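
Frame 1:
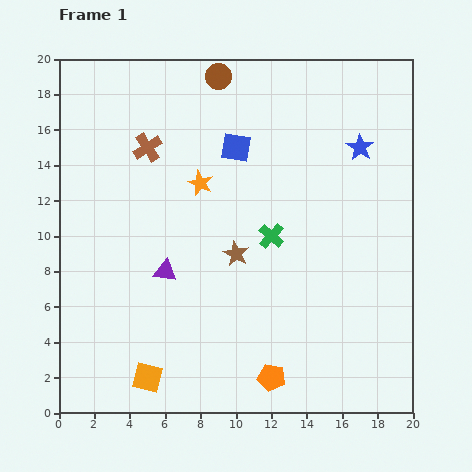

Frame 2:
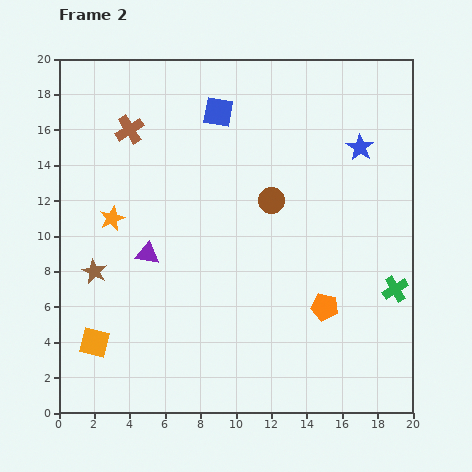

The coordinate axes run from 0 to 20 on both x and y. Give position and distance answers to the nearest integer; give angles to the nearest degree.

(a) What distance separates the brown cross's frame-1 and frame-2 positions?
1

The brown cross moved from (5, 15) to (4, 16), a distance of √(1² + 1²) ≈ 1.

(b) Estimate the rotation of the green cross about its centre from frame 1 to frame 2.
17° clockwise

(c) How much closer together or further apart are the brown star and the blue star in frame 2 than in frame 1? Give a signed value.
+8

Distance in frame 1: 9. Distance in frame 2: 17.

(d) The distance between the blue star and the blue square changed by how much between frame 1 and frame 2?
+1

Distance in frame 1: 7. Distance in frame 2: 8.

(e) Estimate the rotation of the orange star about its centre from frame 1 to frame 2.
24° clockwise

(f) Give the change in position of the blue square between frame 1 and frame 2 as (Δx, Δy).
(-1, 2)

The blue square was at (10, 15) in frame 1 and (9, 17) in frame 2.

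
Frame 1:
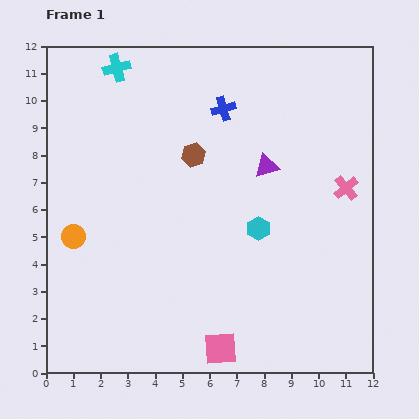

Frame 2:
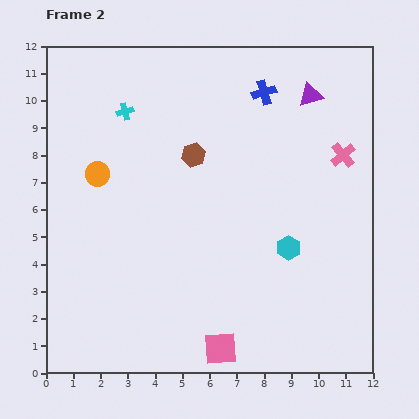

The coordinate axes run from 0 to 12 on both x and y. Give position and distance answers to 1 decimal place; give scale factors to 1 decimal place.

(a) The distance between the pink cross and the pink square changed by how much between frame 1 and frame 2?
+0.9

Distance in frame 1: 7.5. Distance in frame 2: 8.4.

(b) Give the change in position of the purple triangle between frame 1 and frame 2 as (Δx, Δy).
(1.6, 2.6)

The purple triangle was at (8.1, 7.6) in frame 1 and (9.7, 10.2) in frame 2.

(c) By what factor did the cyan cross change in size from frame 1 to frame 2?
0.6×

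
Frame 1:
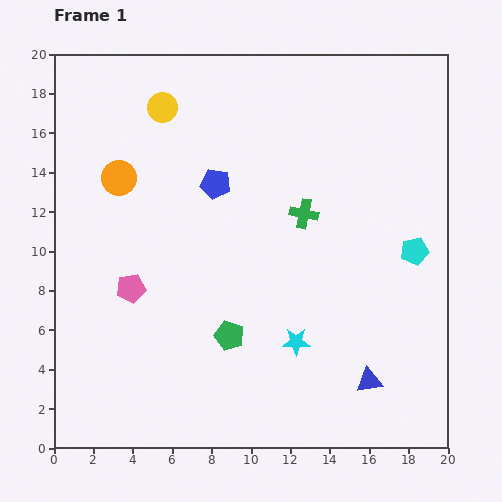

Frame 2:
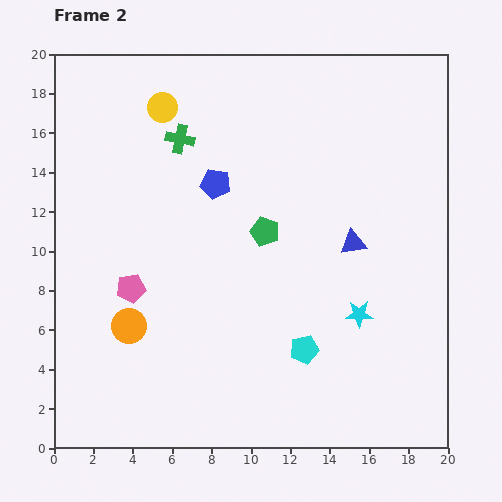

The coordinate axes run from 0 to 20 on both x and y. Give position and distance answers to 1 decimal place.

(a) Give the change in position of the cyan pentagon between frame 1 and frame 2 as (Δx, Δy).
(-5.6, -5.0)

The cyan pentagon was at (18.3, 10.0) in frame 1 and (12.7, 5.0) in frame 2.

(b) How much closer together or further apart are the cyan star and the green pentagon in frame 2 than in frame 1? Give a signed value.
+3.0

Distance in frame 1: 3.4. Distance in frame 2: 6.4.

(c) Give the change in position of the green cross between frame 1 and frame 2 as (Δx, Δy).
(-6.3, 3.8)

The green cross was at (12.7, 11.9) in frame 1 and (6.4, 15.7) in frame 2.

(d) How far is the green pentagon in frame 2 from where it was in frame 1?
5.6

The green pentagon moved from (8.9, 5.7) to (10.7, 11.0), a distance of √(1.8² + 5.3²) ≈ 5.6.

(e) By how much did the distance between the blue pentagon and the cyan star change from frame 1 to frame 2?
+0.8

Distance in frame 1: 9.0. Distance in frame 2: 9.8.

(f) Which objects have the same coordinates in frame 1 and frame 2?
the pink pentagon, the yellow circle, the blue pentagon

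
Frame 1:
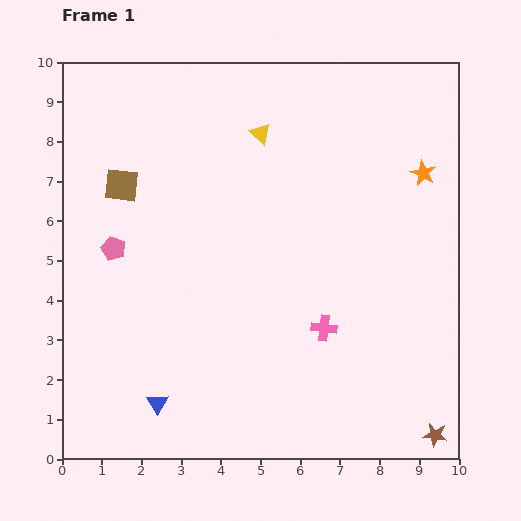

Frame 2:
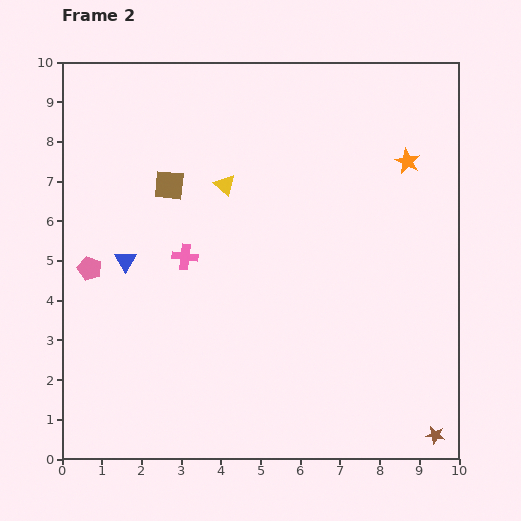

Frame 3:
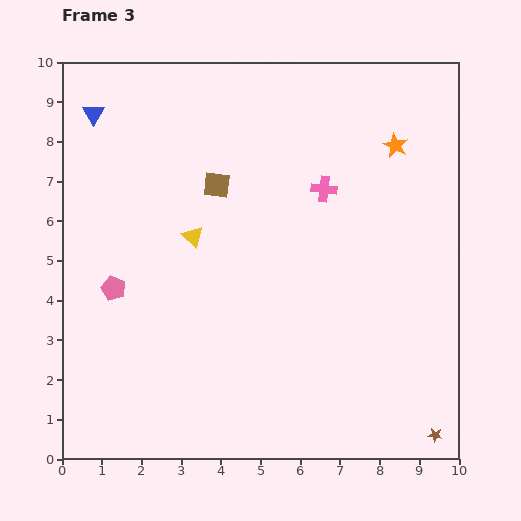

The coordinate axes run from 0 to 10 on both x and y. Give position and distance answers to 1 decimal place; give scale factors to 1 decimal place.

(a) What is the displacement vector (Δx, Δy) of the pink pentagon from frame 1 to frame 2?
(-0.6, -0.5)

The pink pentagon was at (1.3, 5.3) in frame 1 and (0.7, 4.8) in frame 2.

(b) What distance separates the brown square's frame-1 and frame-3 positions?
2.4

The brown square moved from (1.5, 6.9) to (3.9, 6.9), a distance of √(2.4² + 0.0²) ≈ 2.4.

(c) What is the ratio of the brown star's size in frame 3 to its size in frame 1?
0.6×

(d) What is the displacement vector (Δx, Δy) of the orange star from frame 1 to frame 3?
(-0.7, 0.7)

The orange star was at (9.1, 7.2) in frame 1 and (8.4, 7.9) in frame 3.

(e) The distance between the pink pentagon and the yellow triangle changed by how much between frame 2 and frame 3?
-1.6

Distance in frame 2: 4.0. Distance in frame 3: 2.4.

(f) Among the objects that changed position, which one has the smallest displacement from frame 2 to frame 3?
the orange star

(moved 0.5)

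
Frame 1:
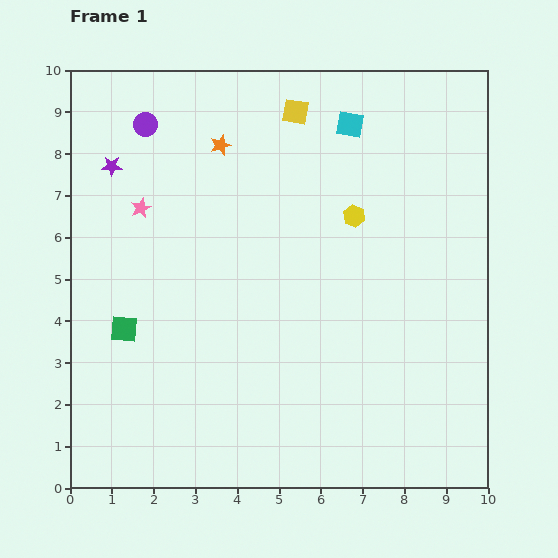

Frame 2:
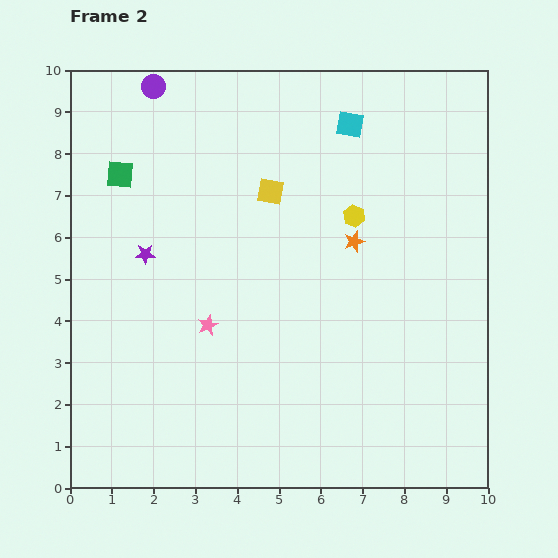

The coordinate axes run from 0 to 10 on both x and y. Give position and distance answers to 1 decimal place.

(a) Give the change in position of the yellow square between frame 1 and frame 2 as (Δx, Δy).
(-0.6, -1.9)

The yellow square was at (5.4, 9.0) in frame 1 and (4.8, 7.1) in frame 2.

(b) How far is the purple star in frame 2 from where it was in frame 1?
2.2

The purple star moved from (1.0, 7.7) to (1.8, 5.6), a distance of √(0.8² + 2.1²) ≈ 2.2.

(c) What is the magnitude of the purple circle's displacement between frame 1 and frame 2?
0.9

The purple circle moved from (1.8, 8.7) to (2.0, 9.6), a distance of √(0.2² + 0.9²) ≈ 0.9.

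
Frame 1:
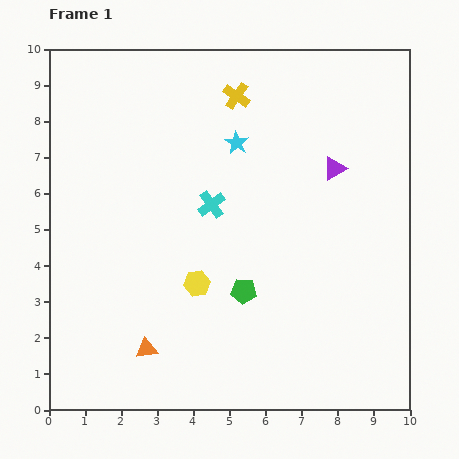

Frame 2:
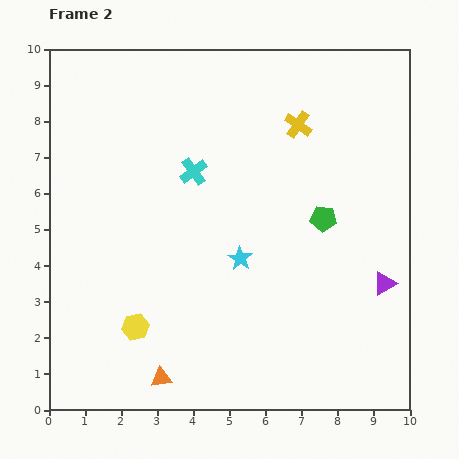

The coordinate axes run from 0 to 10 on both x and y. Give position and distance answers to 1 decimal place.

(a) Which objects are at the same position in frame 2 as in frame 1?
none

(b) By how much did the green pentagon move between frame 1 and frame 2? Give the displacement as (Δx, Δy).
(2.2, 2.0)

The green pentagon was at (5.4, 3.3) in frame 1 and (7.6, 5.3) in frame 2.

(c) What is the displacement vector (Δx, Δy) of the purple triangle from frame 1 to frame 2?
(1.4, -3.2)

The purple triangle was at (7.9, 6.7) in frame 1 and (9.3, 3.5) in frame 2.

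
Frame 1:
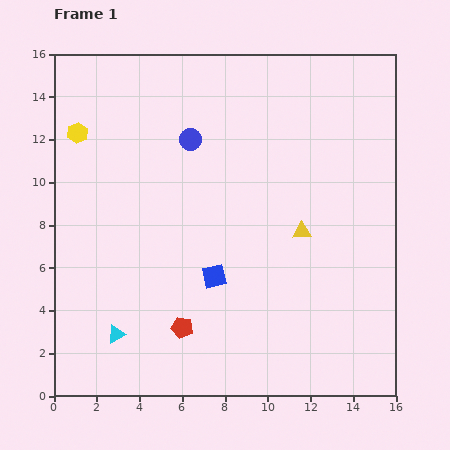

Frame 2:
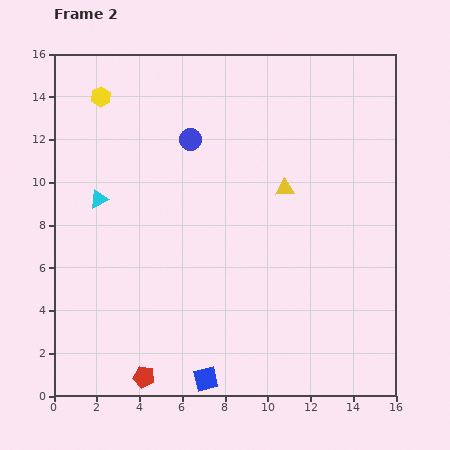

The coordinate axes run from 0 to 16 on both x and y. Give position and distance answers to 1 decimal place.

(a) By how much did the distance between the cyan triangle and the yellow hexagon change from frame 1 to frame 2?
-4.8

Distance in frame 1: 9.6. Distance in frame 2: 4.8.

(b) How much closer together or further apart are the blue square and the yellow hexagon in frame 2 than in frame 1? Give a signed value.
+4.8

Distance in frame 1: 9.3. Distance in frame 2: 14.1.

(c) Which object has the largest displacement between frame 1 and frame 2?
the cyan triangle

(moved 6.4; next 4.8)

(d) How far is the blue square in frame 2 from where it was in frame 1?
4.8

The blue square moved from (7.5, 5.6) to (7.1, 0.8), a distance of √(0.4² + 4.8²) ≈ 4.8.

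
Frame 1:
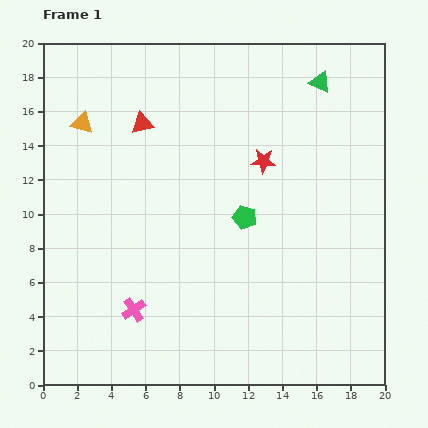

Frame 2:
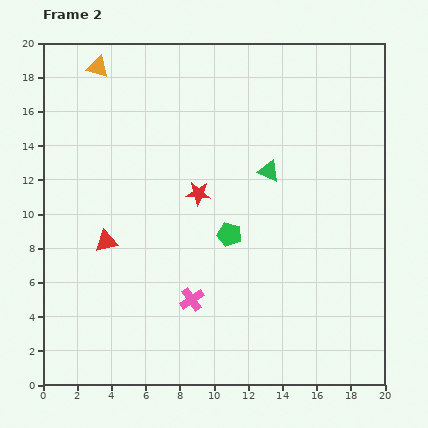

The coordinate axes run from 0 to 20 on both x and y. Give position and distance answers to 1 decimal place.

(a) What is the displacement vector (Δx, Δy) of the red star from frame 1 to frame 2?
(-3.8, -1.9)

The red star was at (12.9, 13.1) in frame 1 and (9.1, 11.2) in frame 2.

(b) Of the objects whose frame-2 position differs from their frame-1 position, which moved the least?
the green pentagon

(moved 1.3)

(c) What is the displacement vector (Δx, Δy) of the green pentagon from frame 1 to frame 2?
(-0.9, -1.0)

The green pentagon was at (11.8, 9.8) in frame 1 and (10.9, 8.8) in frame 2.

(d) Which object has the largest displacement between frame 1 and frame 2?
the red triangle

(moved 7.2; next 6.0)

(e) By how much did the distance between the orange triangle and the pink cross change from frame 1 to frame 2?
+3.4

Distance in frame 1: 11.3. Distance in frame 2: 14.7.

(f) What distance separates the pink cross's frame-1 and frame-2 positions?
3.5

The pink cross moved from (5.3, 4.4) to (8.7, 5.0), a distance of √(3.4² + 0.6²) ≈ 3.5.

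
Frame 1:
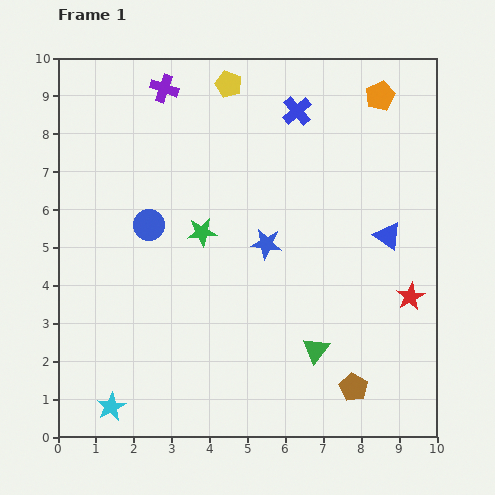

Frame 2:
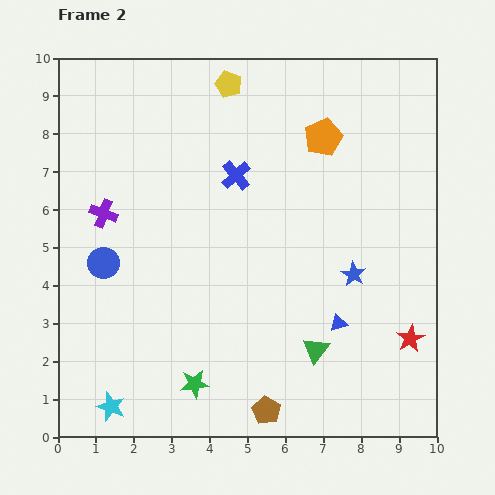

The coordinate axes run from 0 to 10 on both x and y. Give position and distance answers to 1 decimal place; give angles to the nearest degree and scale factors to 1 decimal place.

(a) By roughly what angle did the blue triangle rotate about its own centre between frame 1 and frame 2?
51° counter-clockwise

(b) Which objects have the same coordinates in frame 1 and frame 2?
the green triangle, the yellow pentagon, the cyan star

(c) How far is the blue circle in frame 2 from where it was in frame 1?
1.6

The blue circle moved from (2.4, 5.6) to (1.2, 4.6), a distance of √(1.2² + 1.0²) ≈ 1.6.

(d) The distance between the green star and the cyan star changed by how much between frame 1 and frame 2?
-2.9

Distance in frame 1: 5.2. Distance in frame 2: 2.3.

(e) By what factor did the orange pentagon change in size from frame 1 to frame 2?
1.3×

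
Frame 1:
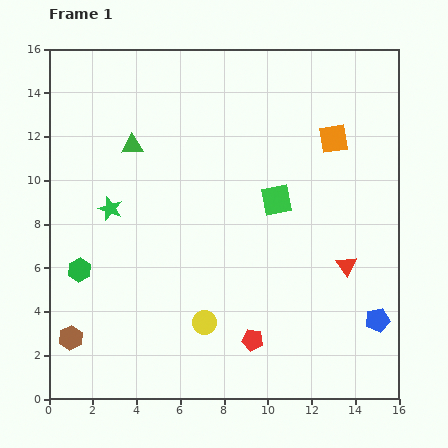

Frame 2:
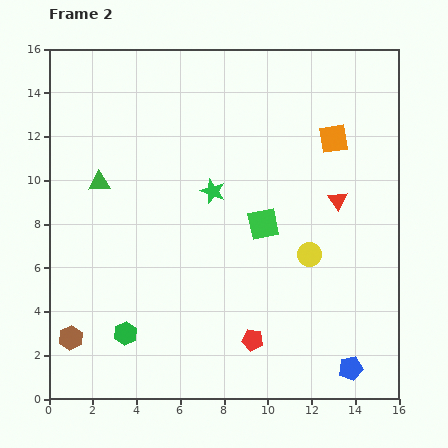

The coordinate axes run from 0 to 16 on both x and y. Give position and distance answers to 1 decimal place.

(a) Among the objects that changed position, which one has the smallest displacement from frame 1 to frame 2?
the green square

(moved 1.3)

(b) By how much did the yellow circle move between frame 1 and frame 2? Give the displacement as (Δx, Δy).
(4.8, 3.1)

The yellow circle was at (7.1, 3.5) in frame 1 and (11.9, 6.6) in frame 2.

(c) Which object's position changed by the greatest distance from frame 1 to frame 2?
the yellow circle

(moved 5.7; next 4.8)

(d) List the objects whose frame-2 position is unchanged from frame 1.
the orange square, the red pentagon, the brown hexagon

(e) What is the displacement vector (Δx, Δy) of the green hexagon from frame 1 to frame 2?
(2.1, -2.9)

The green hexagon was at (1.4, 5.9) in frame 1 and (3.5, 3.0) in frame 2.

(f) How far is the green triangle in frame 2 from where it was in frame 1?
2.3

The green triangle moved from (3.8, 11.6) to (2.3, 9.9), a distance of √(1.5² + 1.7²) ≈ 2.3.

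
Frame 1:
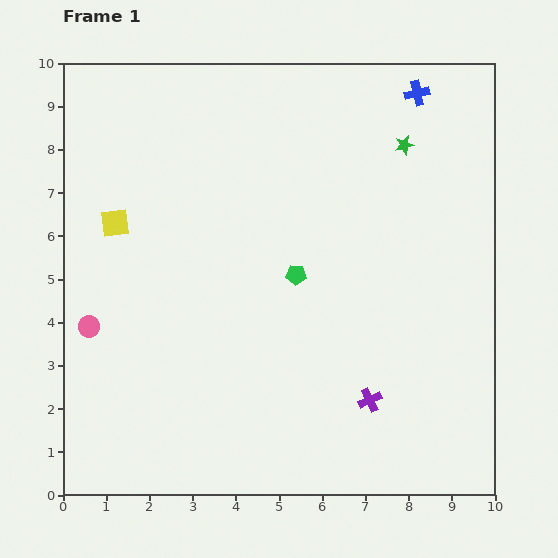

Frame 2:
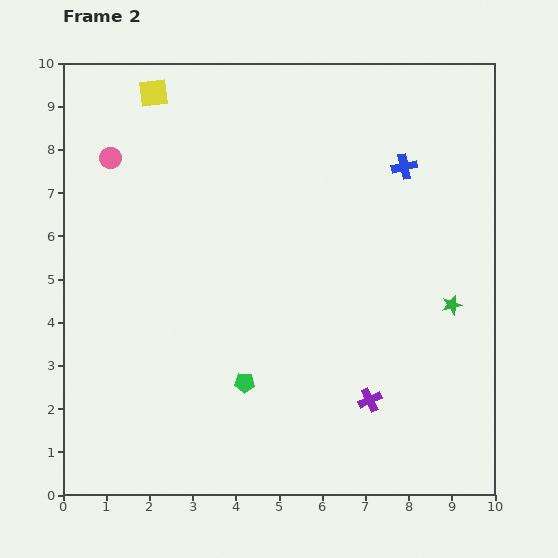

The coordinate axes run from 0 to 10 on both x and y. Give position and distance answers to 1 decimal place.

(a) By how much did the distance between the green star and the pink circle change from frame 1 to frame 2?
+0.2

Distance in frame 1: 8.4. Distance in frame 2: 8.6.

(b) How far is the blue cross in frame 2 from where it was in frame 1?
1.7

The blue cross moved from (8.2, 9.3) to (7.9, 7.6), a distance of √(0.3² + 1.7²) ≈ 1.7.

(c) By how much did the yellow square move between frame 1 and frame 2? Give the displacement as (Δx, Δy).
(0.9, 3.0)

The yellow square was at (1.2, 6.3) in frame 1 and (2.1, 9.3) in frame 2.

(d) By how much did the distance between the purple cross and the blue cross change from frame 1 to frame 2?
-1.7

Distance in frame 1: 7.2. Distance in frame 2: 5.5.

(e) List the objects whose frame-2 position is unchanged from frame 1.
the purple cross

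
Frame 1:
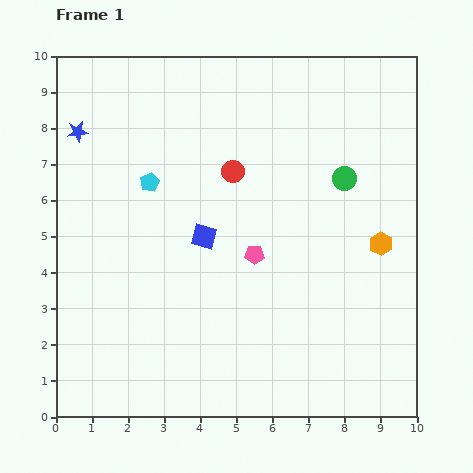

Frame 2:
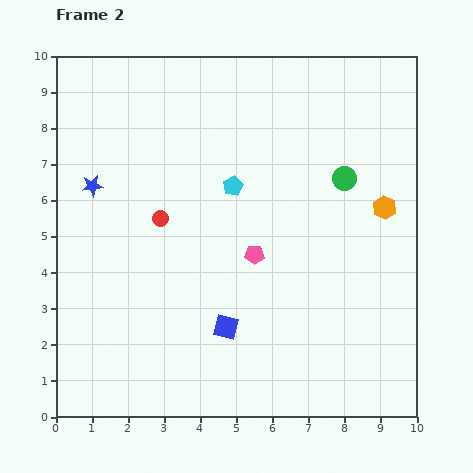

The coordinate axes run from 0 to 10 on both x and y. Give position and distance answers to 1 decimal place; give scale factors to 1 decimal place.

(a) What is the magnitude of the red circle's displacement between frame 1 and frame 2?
2.4

The red circle moved from (4.9, 6.8) to (2.9, 5.5), a distance of √(2.0² + 1.3²) ≈ 2.4.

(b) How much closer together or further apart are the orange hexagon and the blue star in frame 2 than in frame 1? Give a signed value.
-0.9

Distance in frame 1: 9.0. Distance in frame 2: 8.1.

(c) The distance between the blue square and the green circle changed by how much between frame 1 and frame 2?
+1.1

Distance in frame 1: 4.2. Distance in frame 2: 5.3.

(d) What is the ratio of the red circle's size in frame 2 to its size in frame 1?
0.7×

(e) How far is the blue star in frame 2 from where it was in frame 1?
1.6

The blue star moved from (0.6, 7.9) to (1.0, 6.4), a distance of √(0.4² + 1.5²) ≈ 1.6.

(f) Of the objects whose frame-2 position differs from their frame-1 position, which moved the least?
the orange hexagon

(moved 1.0)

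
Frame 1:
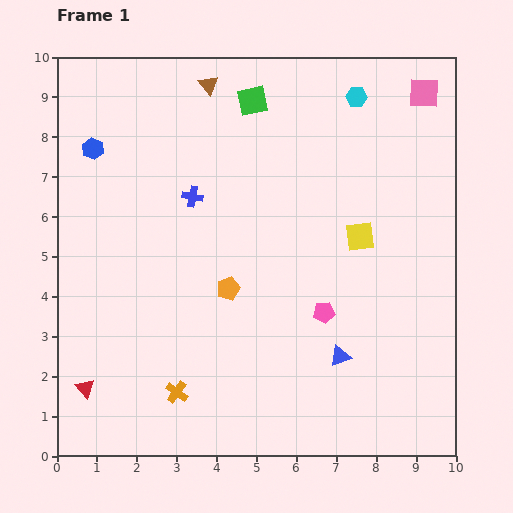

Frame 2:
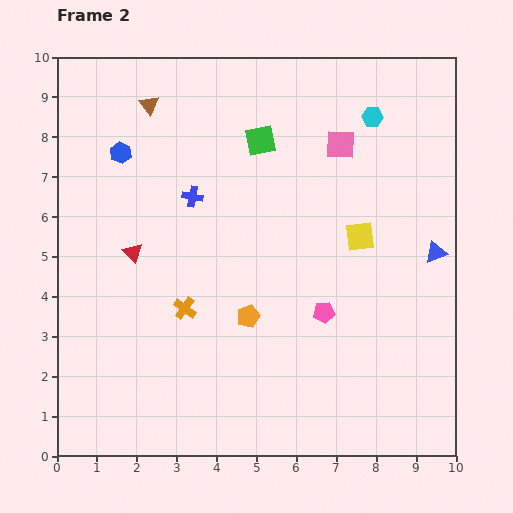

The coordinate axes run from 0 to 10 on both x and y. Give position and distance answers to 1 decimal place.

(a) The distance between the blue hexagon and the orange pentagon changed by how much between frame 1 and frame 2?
+0.3

Distance in frame 1: 4.9. Distance in frame 2: 5.2.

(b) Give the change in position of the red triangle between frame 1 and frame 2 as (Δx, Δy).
(1.2, 3.4)

The red triangle was at (0.7, 1.7) in frame 1 and (1.9, 5.1) in frame 2.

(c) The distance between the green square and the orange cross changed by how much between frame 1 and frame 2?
-2.9

Distance in frame 1: 7.5. Distance in frame 2: 4.6.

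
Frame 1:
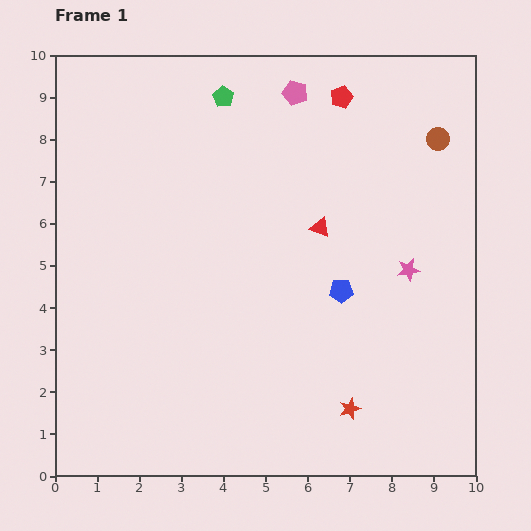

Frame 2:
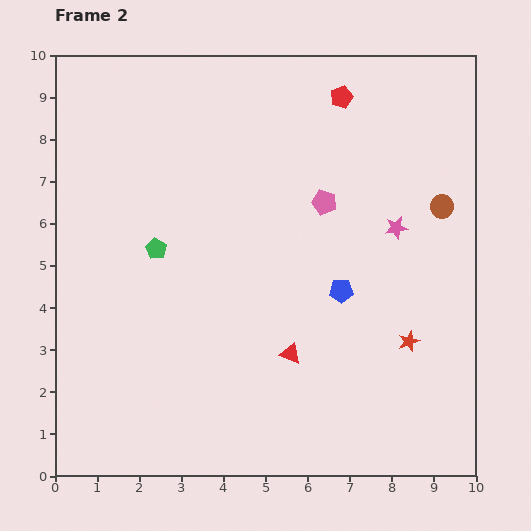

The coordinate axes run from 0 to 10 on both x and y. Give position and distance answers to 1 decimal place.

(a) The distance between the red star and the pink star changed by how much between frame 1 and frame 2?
-0.9

Distance in frame 1: 3.6. Distance in frame 2: 2.7.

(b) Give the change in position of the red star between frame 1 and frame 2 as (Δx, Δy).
(1.4, 1.6)

The red star was at (7.0, 1.6) in frame 1 and (8.4, 3.2) in frame 2.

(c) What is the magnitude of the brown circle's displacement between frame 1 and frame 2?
1.6

The brown circle moved from (9.1, 8.0) to (9.2, 6.4), a distance of √(0.1² + 1.6²) ≈ 1.6.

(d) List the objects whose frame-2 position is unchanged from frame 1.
the blue pentagon, the red pentagon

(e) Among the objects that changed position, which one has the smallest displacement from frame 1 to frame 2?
the pink star

(moved 1.0)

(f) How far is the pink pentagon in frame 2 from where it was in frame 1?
2.7

The pink pentagon moved from (5.7, 9.1) to (6.4, 6.5), a distance of √(0.7² + 2.6²) ≈ 2.7.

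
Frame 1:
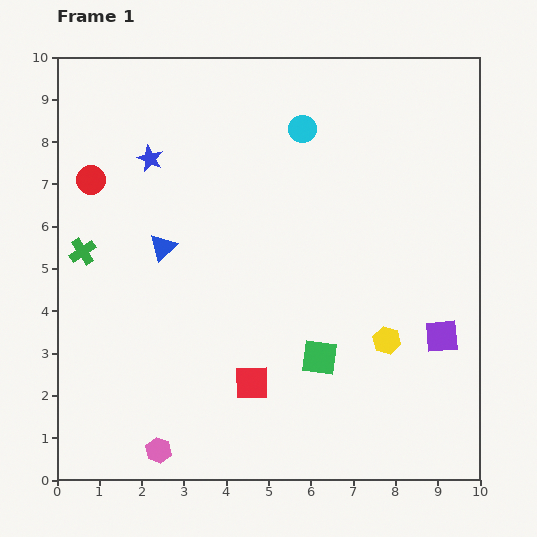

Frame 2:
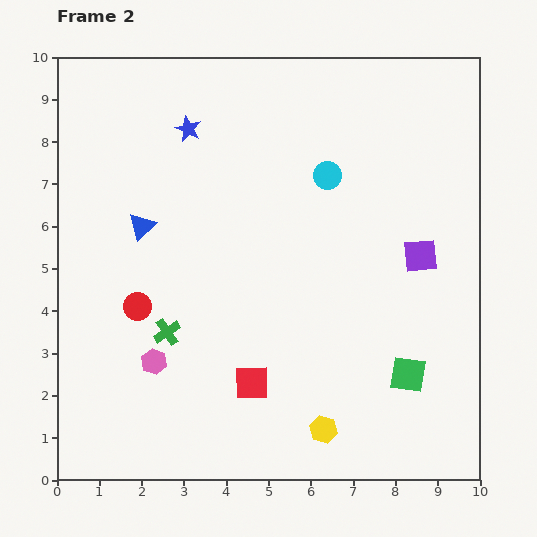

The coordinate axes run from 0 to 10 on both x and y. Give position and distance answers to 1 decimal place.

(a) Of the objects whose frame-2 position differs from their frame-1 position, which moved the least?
the blue triangle

(moved 0.7)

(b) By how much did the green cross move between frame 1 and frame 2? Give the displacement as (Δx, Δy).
(2.0, -1.9)

The green cross was at (0.6, 5.4) in frame 1 and (2.6, 3.5) in frame 2.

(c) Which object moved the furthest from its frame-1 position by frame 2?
the red circle

(moved 3.2; next 2.8)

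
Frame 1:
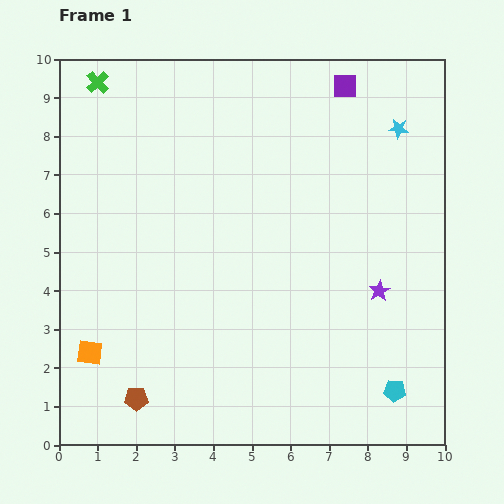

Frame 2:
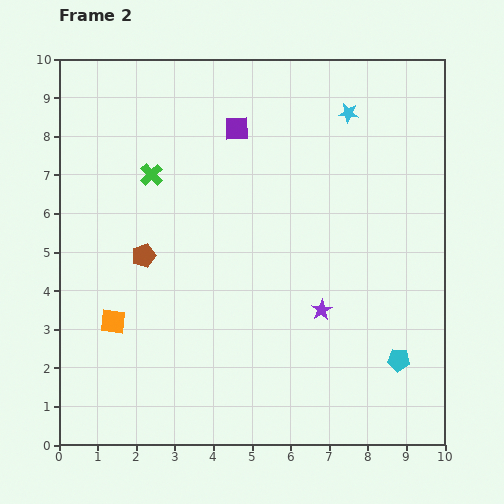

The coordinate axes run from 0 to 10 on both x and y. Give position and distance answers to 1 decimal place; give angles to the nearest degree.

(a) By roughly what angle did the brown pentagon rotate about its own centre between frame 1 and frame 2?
17° counter-clockwise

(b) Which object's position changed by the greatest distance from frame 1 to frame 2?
the brown pentagon

(moved 3.7; next 3.0)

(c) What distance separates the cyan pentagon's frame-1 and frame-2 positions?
0.8

The cyan pentagon moved from (8.7, 1.4) to (8.8, 2.2), a distance of √(0.1² + 0.8²) ≈ 0.8.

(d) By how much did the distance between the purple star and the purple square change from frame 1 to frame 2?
-0.2

Distance in frame 1: 5.4. Distance in frame 2: 5.2.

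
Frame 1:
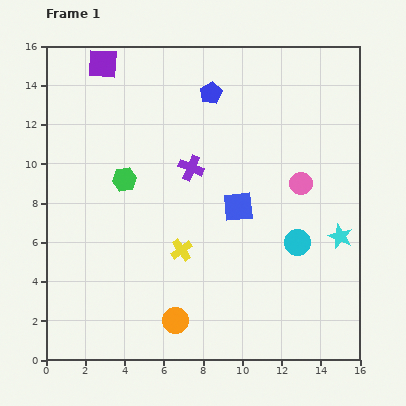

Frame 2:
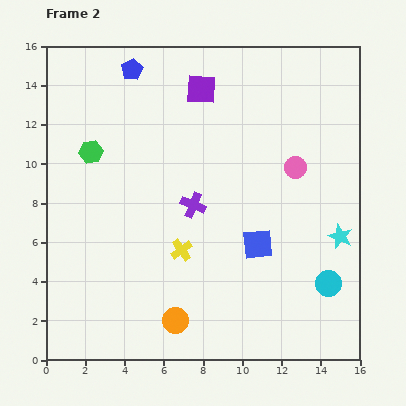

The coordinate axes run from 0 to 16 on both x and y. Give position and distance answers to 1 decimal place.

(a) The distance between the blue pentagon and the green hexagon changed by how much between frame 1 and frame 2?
-1.5

Distance in frame 1: 6.2. Distance in frame 2: 4.7.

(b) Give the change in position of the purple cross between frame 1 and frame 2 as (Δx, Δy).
(0.1, -1.9)

The purple cross was at (7.4, 9.8) in frame 1 and (7.5, 7.9) in frame 2.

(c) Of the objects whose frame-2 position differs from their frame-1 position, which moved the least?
the pink circle

(moved 0.9)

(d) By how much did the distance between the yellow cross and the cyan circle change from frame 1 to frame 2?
+1.8

Distance in frame 1: 5.9. Distance in frame 2: 7.7.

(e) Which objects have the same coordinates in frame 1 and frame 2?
the yellow cross, the cyan star, the orange circle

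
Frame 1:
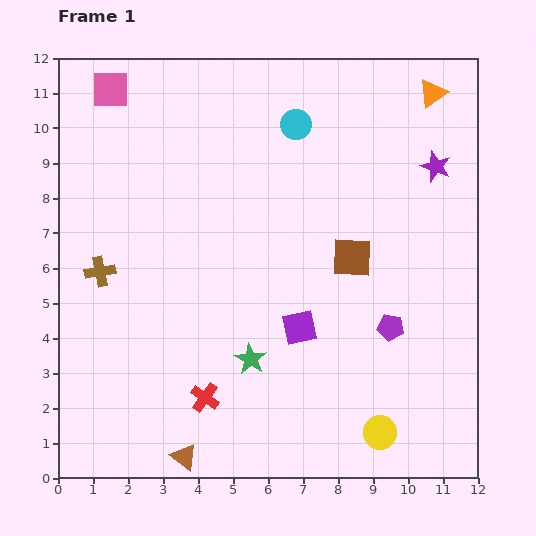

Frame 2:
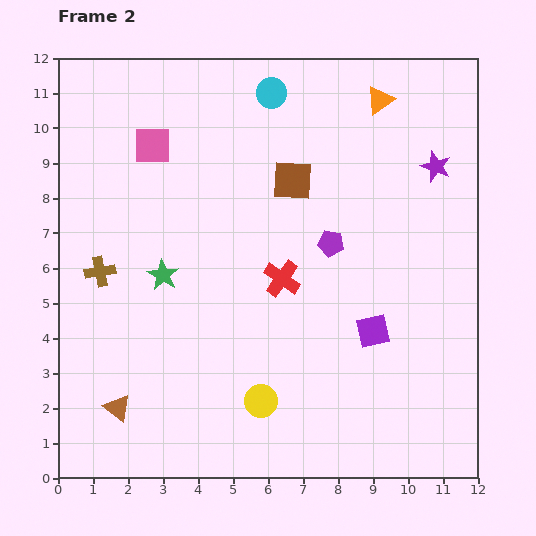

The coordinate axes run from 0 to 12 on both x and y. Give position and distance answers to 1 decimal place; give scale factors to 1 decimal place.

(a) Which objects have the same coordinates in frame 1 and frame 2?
the purple star, the brown cross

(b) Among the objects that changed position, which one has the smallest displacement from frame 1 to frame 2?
the cyan circle

(moved 1.1)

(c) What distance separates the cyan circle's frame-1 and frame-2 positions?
1.1

The cyan circle moved from (6.8, 10.1) to (6.1, 11.0), a distance of √(0.7² + 0.9²) ≈ 1.1.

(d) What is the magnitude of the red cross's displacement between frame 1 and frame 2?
4.0

The red cross moved from (4.2, 2.3) to (6.4, 5.7), a distance of √(2.2² + 3.4²) ≈ 4.0.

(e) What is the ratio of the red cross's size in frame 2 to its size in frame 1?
1.3×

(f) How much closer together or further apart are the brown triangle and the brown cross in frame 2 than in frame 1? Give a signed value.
-1.9

Distance in frame 1: 5.8. Distance in frame 2: 3.9.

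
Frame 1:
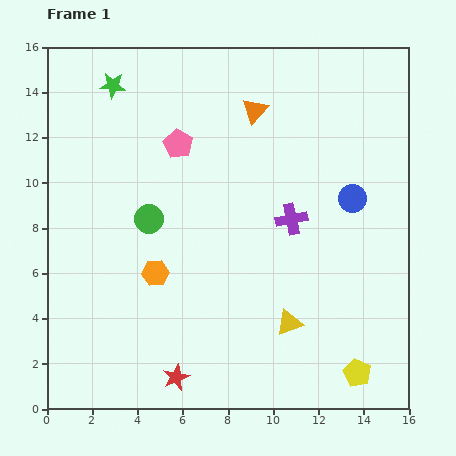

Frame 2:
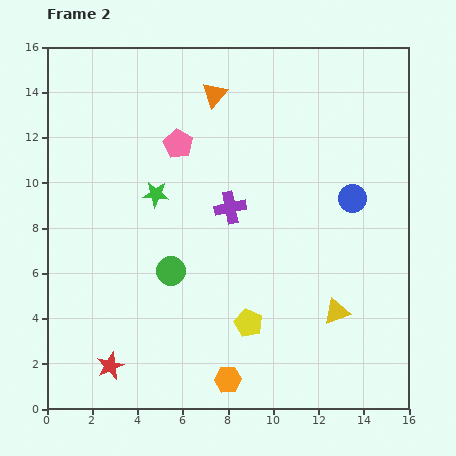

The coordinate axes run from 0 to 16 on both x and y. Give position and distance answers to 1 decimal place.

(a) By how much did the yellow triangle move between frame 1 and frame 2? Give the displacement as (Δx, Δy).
(2.1, 0.5)

The yellow triangle was at (10.7, 3.8) in frame 1 and (12.8, 4.3) in frame 2.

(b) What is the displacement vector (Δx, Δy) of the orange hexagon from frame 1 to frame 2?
(3.2, -4.7)

The orange hexagon was at (4.8, 6.0) in frame 1 and (8.0, 1.3) in frame 2.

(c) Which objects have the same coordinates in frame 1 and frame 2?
the blue circle, the pink pentagon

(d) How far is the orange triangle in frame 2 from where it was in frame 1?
1.9

The orange triangle moved from (9.2, 13.2) to (7.4, 13.9), a distance of √(1.8² + 0.7²) ≈ 1.9.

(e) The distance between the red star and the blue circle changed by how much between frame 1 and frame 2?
+1.9

Distance in frame 1: 11.1. Distance in frame 2: 13.0.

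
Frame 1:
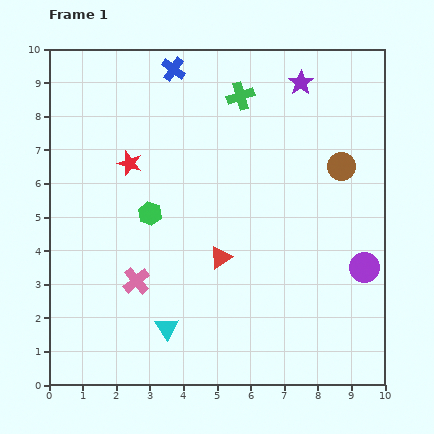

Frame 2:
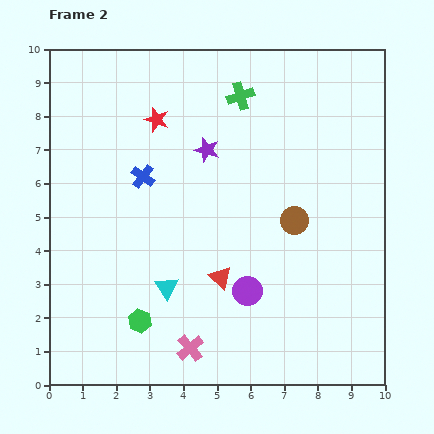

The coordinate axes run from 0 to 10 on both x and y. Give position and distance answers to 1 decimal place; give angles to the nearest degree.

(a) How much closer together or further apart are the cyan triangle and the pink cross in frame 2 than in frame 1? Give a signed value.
+0.2

Distance in frame 1: 1.7. Distance in frame 2: 1.9.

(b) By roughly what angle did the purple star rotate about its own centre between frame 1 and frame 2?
21° counter-clockwise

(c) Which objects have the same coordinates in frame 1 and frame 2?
the green cross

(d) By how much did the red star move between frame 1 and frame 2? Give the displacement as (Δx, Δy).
(0.8, 1.3)

The red star was at (2.4, 6.6) in frame 1 and (3.2, 7.9) in frame 2.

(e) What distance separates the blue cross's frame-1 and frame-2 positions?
3.3

The blue cross moved from (3.7, 9.4) to (2.8, 6.2), a distance of √(0.9² + 3.2²) ≈ 3.3.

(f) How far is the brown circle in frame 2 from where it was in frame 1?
2.1

The brown circle moved from (8.7, 6.5) to (7.3, 4.9), a distance of √(1.4² + 1.6²) ≈ 2.1.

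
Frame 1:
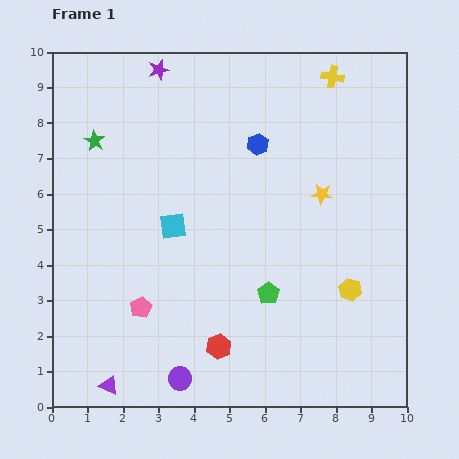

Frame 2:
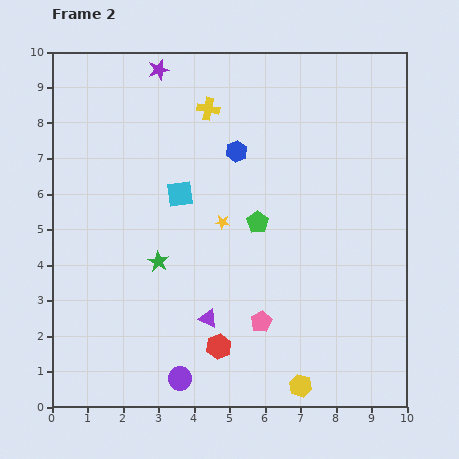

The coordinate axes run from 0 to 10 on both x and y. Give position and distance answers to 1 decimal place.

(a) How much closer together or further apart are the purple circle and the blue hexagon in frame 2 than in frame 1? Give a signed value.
-0.4

Distance in frame 1: 7.0. Distance in frame 2: 6.6.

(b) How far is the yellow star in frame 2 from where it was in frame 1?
2.9

The yellow star moved from (7.6, 6.0) to (4.8, 5.2), a distance of √(2.8² + 0.8²) ≈ 2.9.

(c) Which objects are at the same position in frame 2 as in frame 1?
the red hexagon, the purple star, the purple circle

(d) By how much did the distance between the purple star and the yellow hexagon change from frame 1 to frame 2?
+1.6

Distance in frame 1: 8.2. Distance in frame 2: 9.8.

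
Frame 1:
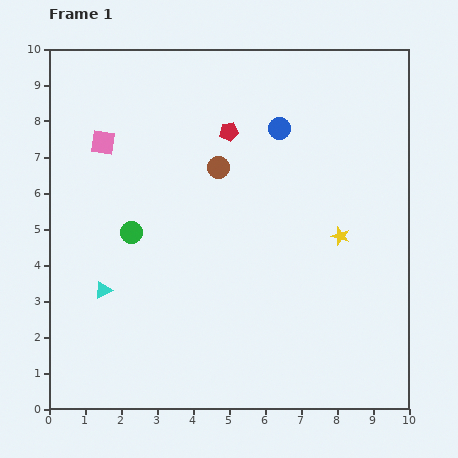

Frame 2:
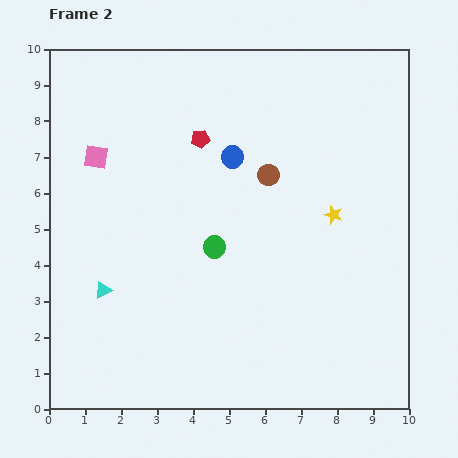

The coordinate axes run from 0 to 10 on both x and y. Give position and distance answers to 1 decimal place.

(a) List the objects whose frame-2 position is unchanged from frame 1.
the cyan triangle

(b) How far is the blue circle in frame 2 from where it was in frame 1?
1.5

The blue circle moved from (6.4, 7.8) to (5.1, 7.0), a distance of √(1.3² + 0.8²) ≈ 1.5.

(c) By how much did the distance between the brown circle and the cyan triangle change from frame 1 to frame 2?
+0.9

Distance in frame 1: 4.7. Distance in frame 2: 5.6.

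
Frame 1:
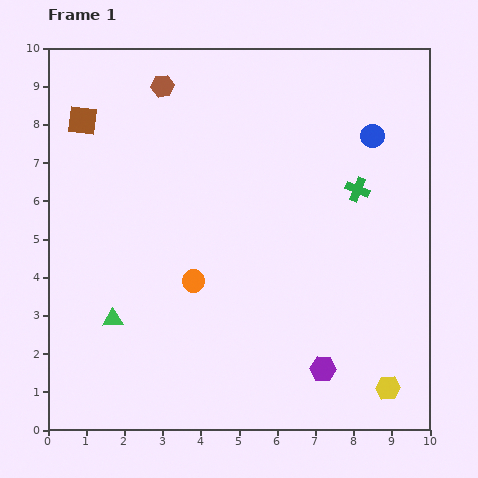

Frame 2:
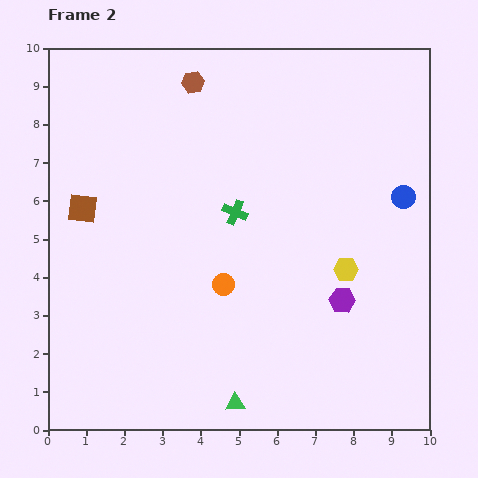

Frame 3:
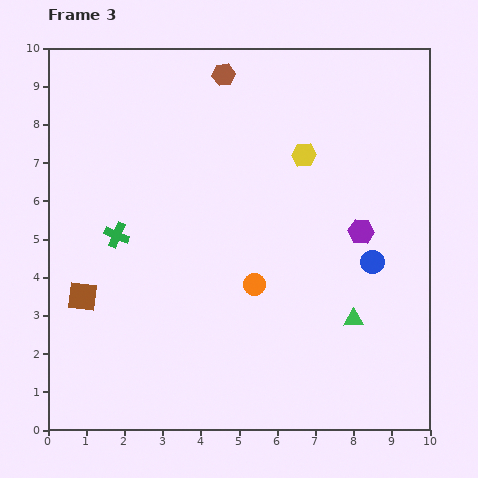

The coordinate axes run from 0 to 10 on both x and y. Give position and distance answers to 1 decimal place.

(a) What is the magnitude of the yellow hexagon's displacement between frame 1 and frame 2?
3.3

The yellow hexagon moved from (8.9, 1.1) to (7.8, 4.2), a distance of √(1.1² + 3.1²) ≈ 3.3.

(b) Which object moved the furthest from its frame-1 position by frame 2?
the green triangle

(moved 3.9; next 3.3)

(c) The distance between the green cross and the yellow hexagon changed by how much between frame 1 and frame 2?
-2.0

Distance in frame 1: 5.3. Distance in frame 2: 3.3.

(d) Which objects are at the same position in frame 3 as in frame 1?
none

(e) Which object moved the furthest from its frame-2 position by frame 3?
the green triangle

(moved 3.8; next 3.2)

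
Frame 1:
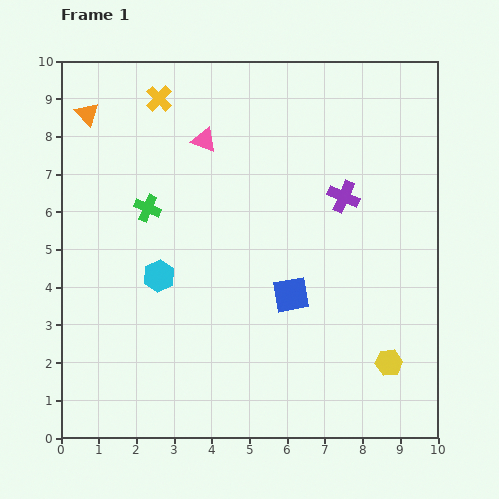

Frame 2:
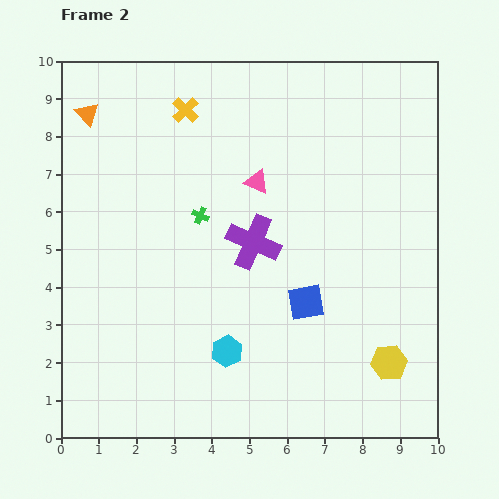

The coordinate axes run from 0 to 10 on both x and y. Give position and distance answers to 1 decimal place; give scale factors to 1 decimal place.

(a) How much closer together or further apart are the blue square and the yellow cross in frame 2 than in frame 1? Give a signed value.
-0.3

Distance in frame 1: 6.3. Distance in frame 2: 6.0.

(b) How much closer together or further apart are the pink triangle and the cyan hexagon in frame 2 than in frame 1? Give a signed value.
+0.8

Distance in frame 1: 3.8. Distance in frame 2: 4.6.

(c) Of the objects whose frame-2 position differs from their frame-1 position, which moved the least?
the blue square

(moved 0.4)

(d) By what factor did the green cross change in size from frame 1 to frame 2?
0.6×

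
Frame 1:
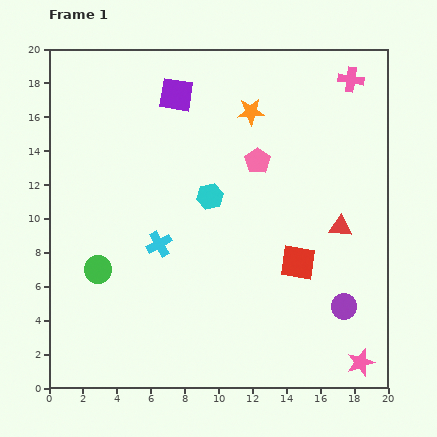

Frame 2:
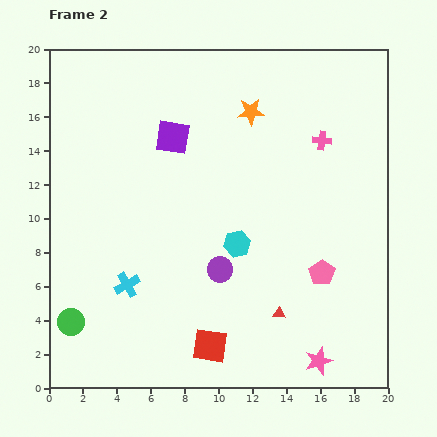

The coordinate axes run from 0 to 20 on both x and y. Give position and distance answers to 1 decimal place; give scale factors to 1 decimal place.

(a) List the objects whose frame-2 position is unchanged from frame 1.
the orange star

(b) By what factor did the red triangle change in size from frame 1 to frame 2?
0.6×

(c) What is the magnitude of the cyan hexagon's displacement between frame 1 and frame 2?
3.2

The cyan hexagon moved from (9.5, 11.3) to (11.1, 8.5), a distance of √(1.6² + 2.8²) ≈ 3.2.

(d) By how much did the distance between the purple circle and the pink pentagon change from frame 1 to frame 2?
-4.0

Distance in frame 1: 10.0. Distance in frame 2: 6.0.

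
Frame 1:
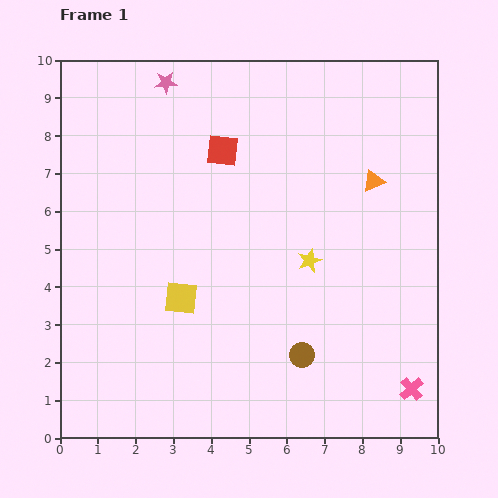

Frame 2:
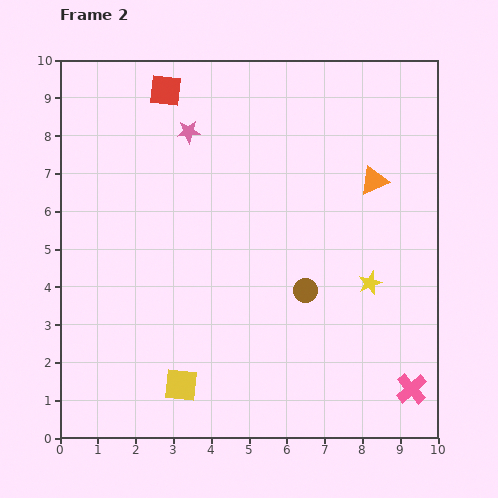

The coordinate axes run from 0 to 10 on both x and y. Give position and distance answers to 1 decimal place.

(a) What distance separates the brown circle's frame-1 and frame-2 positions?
1.7

The brown circle moved from (6.4, 2.2) to (6.5, 3.9), a distance of √(0.1² + 1.7²) ≈ 1.7.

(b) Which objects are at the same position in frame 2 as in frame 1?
the orange triangle, the pink cross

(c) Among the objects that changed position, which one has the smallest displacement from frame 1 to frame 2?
the pink star

(moved 1.4)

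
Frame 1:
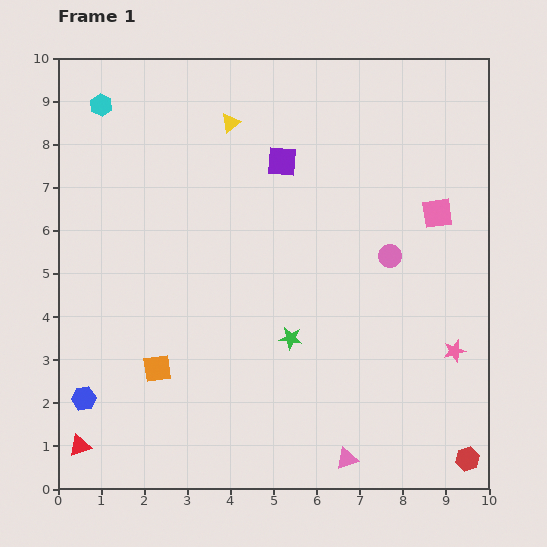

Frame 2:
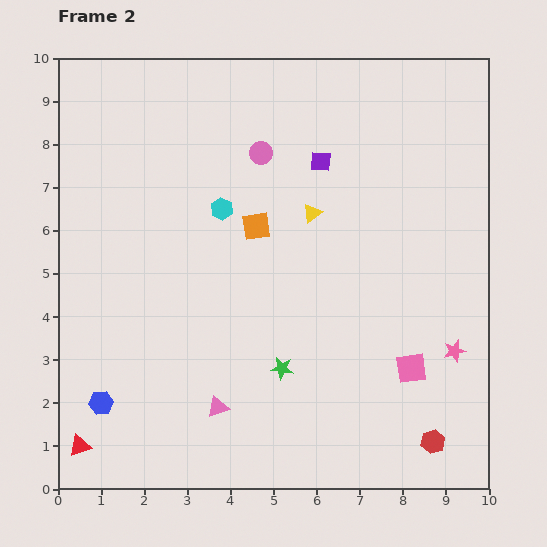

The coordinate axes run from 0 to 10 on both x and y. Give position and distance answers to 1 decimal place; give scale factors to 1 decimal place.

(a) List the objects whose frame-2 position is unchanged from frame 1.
the red triangle, the pink star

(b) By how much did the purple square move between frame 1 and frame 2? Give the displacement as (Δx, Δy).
(0.9, 0.0)

The purple square was at (5.2, 7.6) in frame 1 and (6.1, 7.6) in frame 2.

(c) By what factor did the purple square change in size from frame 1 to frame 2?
0.7×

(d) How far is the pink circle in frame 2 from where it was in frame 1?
3.8

The pink circle moved from (7.7, 5.4) to (4.7, 7.8), a distance of √(3.0² + 2.4²) ≈ 3.8.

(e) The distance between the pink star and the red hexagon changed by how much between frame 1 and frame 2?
-0.3

Distance in frame 1: 2.5. Distance in frame 2: 2.2.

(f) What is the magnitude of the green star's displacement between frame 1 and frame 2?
0.7

The green star moved from (5.4, 3.5) to (5.2, 2.8), a distance of √(0.2² + 0.7²) ≈ 0.7.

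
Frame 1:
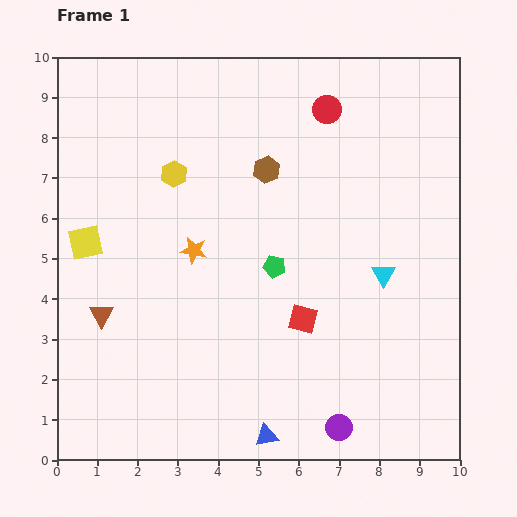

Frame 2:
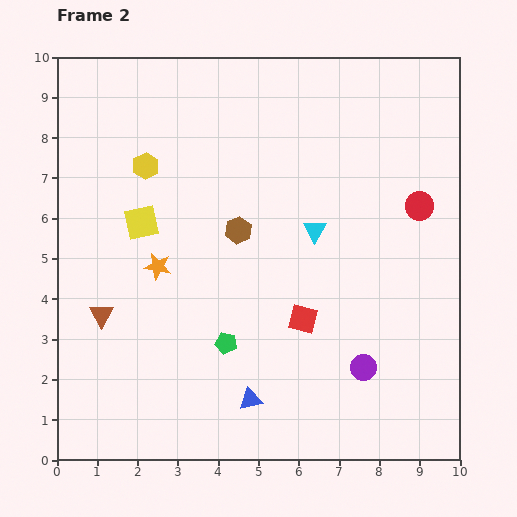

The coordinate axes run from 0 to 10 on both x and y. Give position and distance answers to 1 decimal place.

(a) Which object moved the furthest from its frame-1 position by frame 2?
the red circle

(moved 3.3; next 2.2)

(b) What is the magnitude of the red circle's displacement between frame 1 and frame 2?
3.3

The red circle moved from (6.7, 8.7) to (9.0, 6.3), a distance of √(2.3² + 2.4²) ≈ 3.3.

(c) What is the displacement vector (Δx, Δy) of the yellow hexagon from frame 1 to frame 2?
(-0.7, 0.2)

The yellow hexagon was at (2.9, 7.1) in frame 1 and (2.2, 7.3) in frame 2.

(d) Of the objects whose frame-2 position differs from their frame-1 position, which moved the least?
the yellow hexagon

(moved 0.7)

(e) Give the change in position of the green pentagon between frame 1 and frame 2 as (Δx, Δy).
(-1.2, -1.9)

The green pentagon was at (5.4, 4.8) in frame 1 and (4.2, 2.9) in frame 2.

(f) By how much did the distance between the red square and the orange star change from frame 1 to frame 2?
+0.6

Distance in frame 1: 3.2. Distance in frame 2: 3.8.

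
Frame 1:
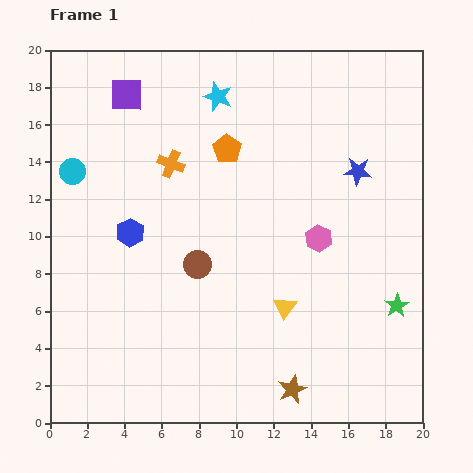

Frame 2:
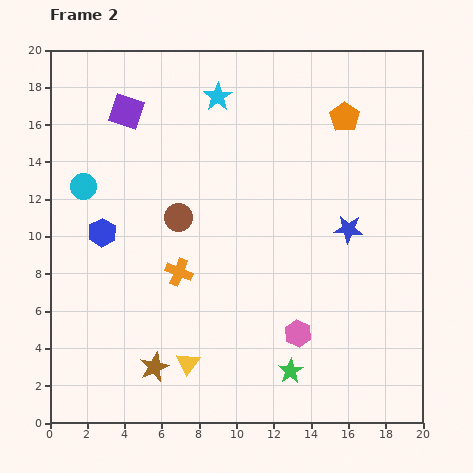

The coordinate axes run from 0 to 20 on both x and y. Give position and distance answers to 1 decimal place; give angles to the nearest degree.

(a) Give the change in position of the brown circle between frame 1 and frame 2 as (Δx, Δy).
(-1.0, 2.5)

The brown circle was at (7.9, 8.5) in frame 1 and (6.9, 11.0) in frame 2.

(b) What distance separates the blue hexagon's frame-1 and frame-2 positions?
1.5

The blue hexagon moved from (4.3, 10.2) to (2.8, 10.2), a distance of √(1.5² + 0.0²) ≈ 1.5.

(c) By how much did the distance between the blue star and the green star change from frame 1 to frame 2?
+0.7

Distance in frame 1: 7.5. Distance in frame 2: 8.2.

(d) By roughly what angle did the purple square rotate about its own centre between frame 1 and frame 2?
16° clockwise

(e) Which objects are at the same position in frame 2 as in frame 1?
the cyan star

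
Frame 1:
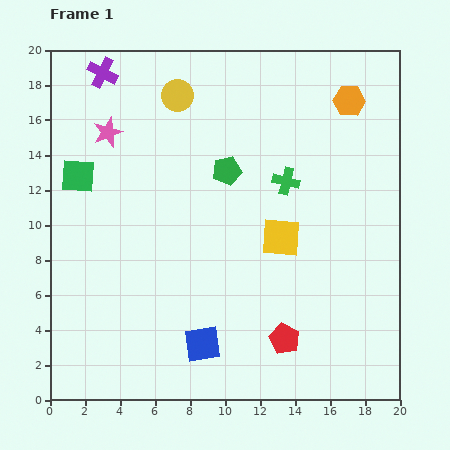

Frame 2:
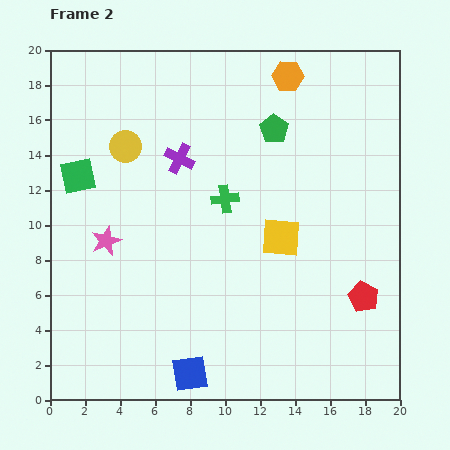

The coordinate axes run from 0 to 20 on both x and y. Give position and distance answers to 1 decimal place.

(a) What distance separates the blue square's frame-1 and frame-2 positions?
1.8

The blue square moved from (8.7, 3.2) to (8.0, 1.5), a distance of √(0.7² + 1.7²) ≈ 1.8.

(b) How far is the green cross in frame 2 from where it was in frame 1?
3.6

The green cross moved from (13.5, 12.5) to (10.0, 11.5), a distance of √(3.5² + 1.0²) ≈ 3.6.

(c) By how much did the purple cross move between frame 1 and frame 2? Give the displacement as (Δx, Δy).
(4.4, -4.9)

The purple cross was at (3.0, 18.7) in frame 1 and (7.4, 13.8) in frame 2.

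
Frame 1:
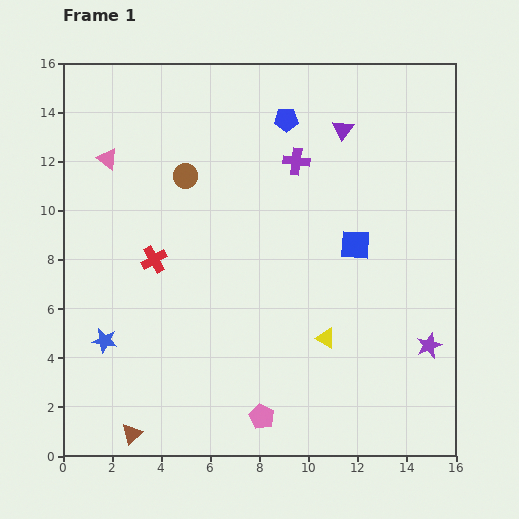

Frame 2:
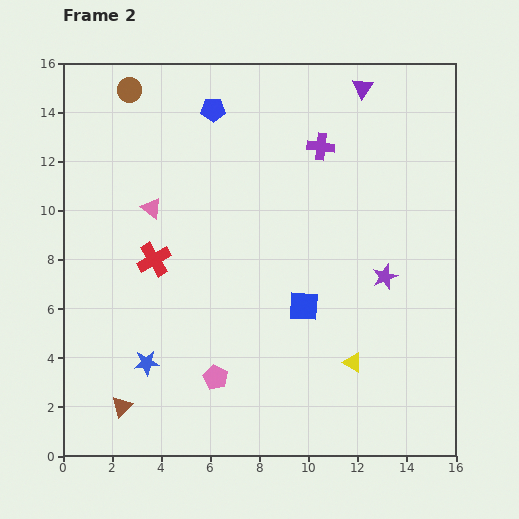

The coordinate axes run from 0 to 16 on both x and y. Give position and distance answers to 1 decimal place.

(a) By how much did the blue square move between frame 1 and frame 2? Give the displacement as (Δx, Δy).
(-2.1, -2.5)

The blue square was at (11.9, 8.6) in frame 1 and (9.8, 6.1) in frame 2.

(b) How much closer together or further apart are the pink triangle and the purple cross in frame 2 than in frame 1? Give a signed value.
-0.4

Distance in frame 1: 7.7. Distance in frame 2: 7.3.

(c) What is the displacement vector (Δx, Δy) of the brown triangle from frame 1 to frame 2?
(-0.4, 1.1)

The brown triangle was at (2.8, 0.9) in frame 1 and (2.4, 2.0) in frame 2.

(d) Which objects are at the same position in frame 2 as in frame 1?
the red cross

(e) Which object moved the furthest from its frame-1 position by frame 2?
the brown circle

(moved 4.2; next 3.3)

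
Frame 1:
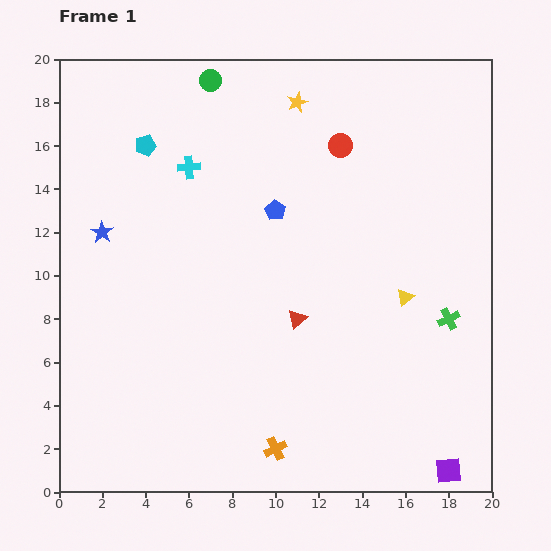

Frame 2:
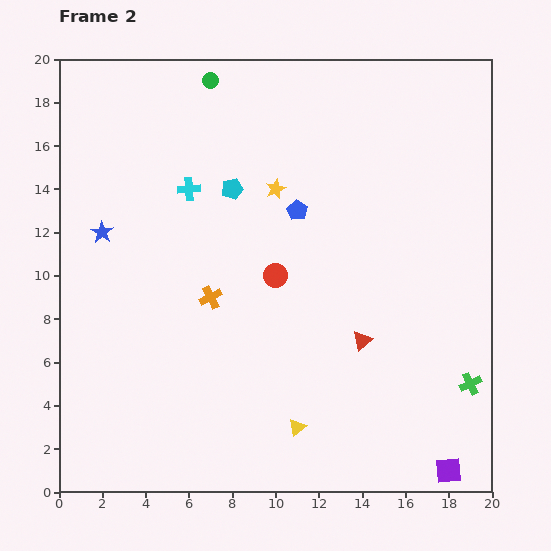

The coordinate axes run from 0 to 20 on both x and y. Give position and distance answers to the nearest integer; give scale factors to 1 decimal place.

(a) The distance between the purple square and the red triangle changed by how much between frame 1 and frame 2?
-3

Distance in frame 1: 10. Distance in frame 2: 7.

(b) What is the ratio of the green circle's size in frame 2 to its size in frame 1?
0.7×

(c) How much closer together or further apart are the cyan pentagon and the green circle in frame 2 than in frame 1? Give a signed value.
+1

Distance in frame 1: 4. Distance in frame 2: 5.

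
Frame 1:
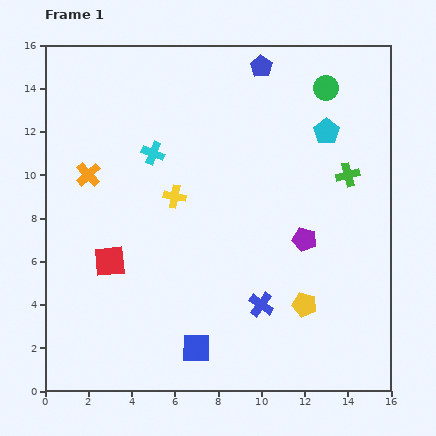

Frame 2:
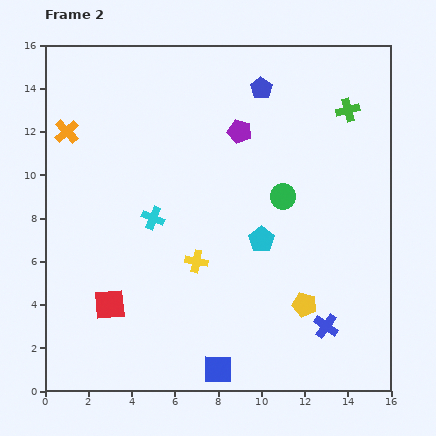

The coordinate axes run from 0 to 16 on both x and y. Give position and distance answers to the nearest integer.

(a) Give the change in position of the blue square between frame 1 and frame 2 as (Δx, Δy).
(1, -1)

The blue square was at (7, 2) in frame 1 and (8, 1) in frame 2.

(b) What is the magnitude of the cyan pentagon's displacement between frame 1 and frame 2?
6

The cyan pentagon moved from (13, 12) to (10, 7), a distance of √(3² + 5²) ≈ 6.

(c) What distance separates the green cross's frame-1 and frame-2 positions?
3

The green cross moved from (14, 10) to (14, 13), a distance of √(0² + 3²) ≈ 3.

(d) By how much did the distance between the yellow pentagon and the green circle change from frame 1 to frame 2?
-5

Distance in frame 1: 10. Distance in frame 2: 5.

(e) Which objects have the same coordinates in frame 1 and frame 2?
the yellow pentagon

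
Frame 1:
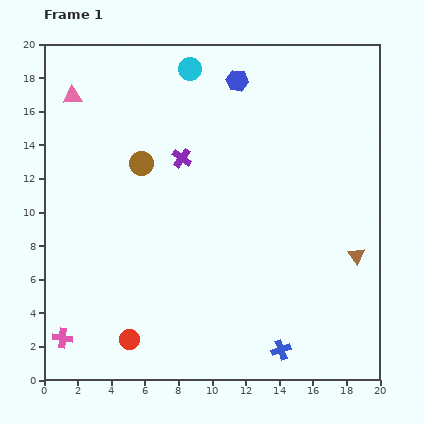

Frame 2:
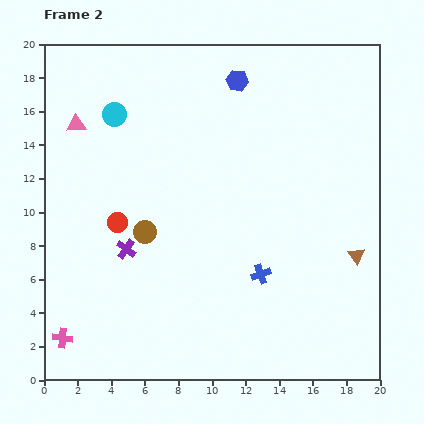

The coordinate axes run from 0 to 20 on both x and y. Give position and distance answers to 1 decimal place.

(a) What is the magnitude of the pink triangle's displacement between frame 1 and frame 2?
1.7

The pink triangle moved from (1.7, 16.9) to (1.9, 15.2), a distance of √(0.2² + 1.7²) ≈ 1.7.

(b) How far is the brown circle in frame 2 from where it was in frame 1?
4.1

The brown circle moved from (5.8, 12.9) to (6.0, 8.8), a distance of √(0.2² + 4.1²) ≈ 4.1.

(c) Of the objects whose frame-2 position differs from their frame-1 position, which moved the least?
the pink triangle

(moved 1.7)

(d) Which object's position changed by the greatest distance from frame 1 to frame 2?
the red circle

(moved 7.0; next 6.3)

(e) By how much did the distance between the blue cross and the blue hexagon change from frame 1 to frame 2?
-4.6

Distance in frame 1: 16.2. Distance in frame 2: 11.6.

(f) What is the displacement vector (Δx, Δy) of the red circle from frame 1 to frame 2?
(-0.7, 7.0)

The red circle was at (5.1, 2.4) in frame 1 and (4.4, 9.4) in frame 2.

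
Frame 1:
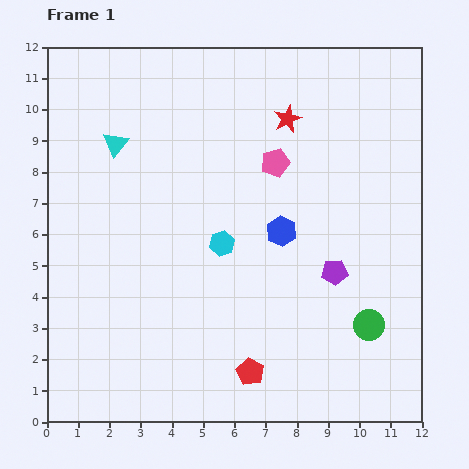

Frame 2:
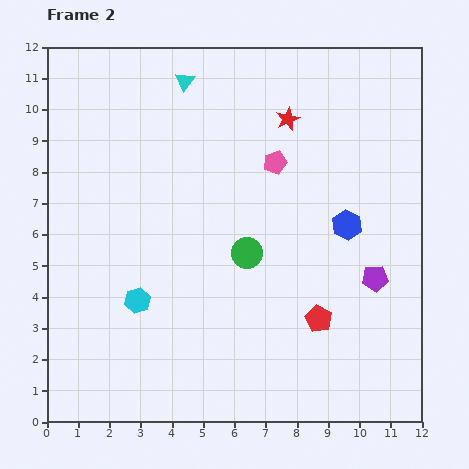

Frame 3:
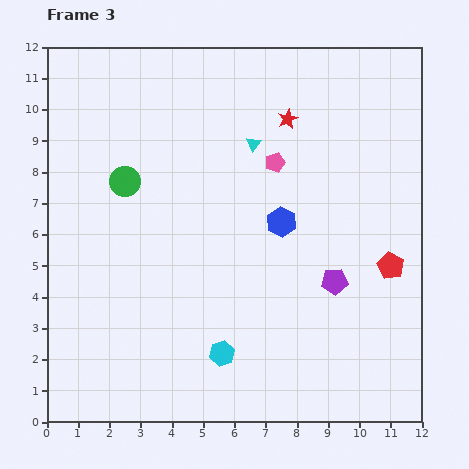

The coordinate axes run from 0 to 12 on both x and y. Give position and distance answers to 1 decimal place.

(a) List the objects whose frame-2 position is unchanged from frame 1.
the red star, the pink pentagon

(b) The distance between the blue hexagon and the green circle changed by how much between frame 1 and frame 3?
+1.1

Distance in frame 1: 4.1. Distance in frame 3: 5.2.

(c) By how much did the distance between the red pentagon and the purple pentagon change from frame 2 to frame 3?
-0.3

Distance in frame 2: 2.2. Distance in frame 3: 1.9.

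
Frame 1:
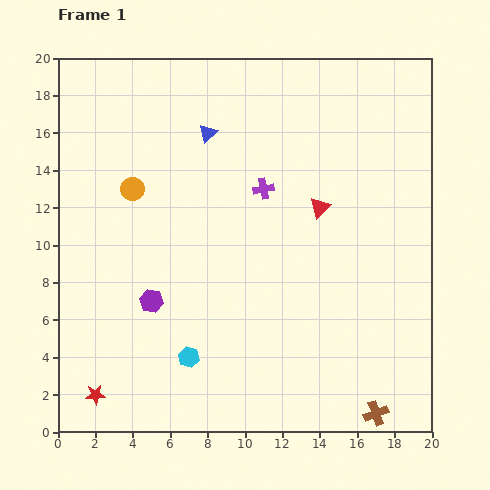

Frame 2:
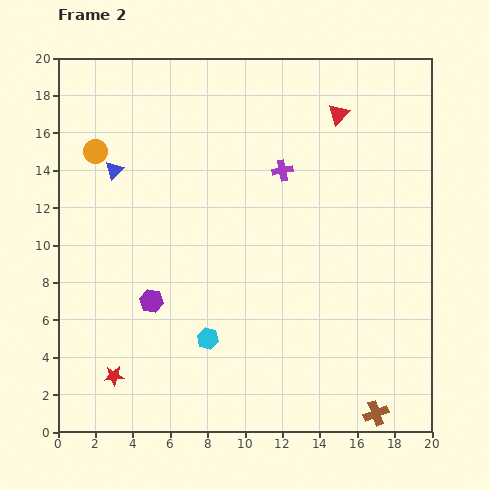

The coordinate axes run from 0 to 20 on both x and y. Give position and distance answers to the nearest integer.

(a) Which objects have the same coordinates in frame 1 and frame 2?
the brown cross, the purple hexagon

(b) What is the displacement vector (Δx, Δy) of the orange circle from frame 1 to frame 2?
(-2, 2)

The orange circle was at (4, 13) in frame 1 and (2, 15) in frame 2.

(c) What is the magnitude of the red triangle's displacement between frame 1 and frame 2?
5

The red triangle moved from (14, 12) to (15, 17), a distance of √(1² + 5²) ≈ 5.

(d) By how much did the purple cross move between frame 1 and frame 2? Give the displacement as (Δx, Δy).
(1, 1)

The purple cross was at (11, 13) in frame 1 and (12, 14) in frame 2.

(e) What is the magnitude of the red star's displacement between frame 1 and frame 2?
1

The red star moved from (2, 2) to (3, 3), a distance of √(1² + 1²) ≈ 1.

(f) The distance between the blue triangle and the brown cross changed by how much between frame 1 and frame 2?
+2

Distance in frame 1: 17. Distance in frame 2: 19.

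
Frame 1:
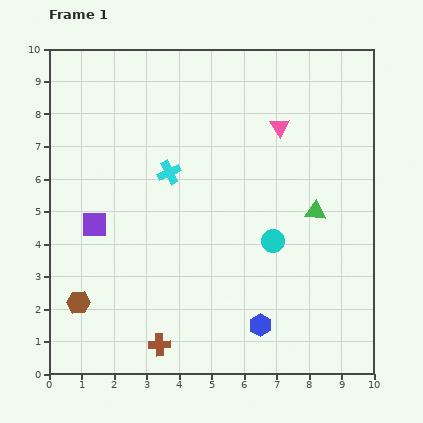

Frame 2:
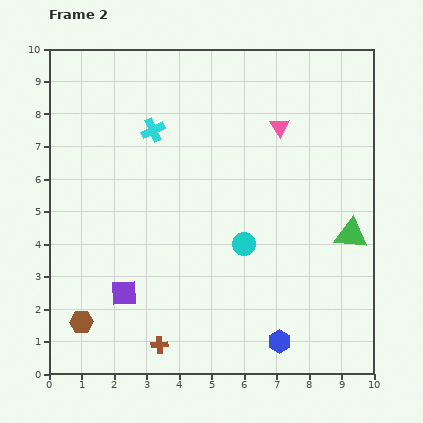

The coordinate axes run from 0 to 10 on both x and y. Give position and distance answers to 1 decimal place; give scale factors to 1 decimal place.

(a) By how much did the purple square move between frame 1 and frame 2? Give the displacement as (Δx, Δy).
(0.9, -2.1)

The purple square was at (1.4, 4.6) in frame 1 and (2.3, 2.5) in frame 2.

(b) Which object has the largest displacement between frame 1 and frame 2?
the purple square

(moved 2.3; next 1.4)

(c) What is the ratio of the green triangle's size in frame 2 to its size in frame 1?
1.5×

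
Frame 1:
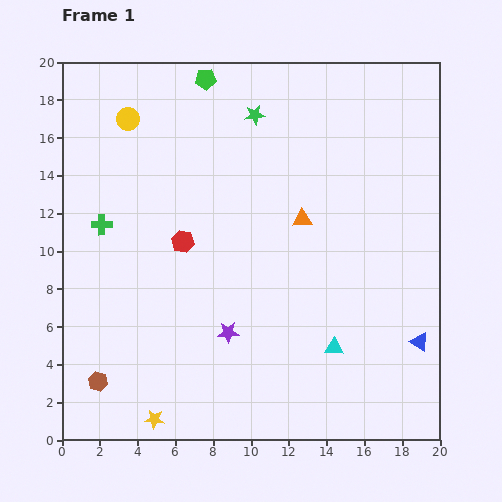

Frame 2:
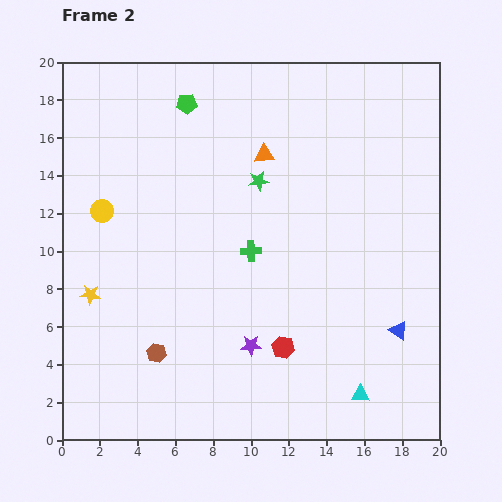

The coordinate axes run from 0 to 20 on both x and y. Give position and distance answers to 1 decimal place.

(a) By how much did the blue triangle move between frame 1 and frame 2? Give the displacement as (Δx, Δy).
(-1.1, 0.6)

The blue triangle was at (18.9, 5.2) in frame 1 and (17.8, 5.8) in frame 2.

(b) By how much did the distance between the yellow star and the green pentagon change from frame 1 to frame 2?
-6.9

Distance in frame 1: 18.2. Distance in frame 2: 11.3.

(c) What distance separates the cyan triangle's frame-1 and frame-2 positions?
2.9

The cyan triangle moved from (14.4, 4.9) to (15.8, 2.4), a distance of √(1.4² + 2.5²) ≈ 2.9.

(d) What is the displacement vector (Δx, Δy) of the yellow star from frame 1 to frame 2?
(-3.4, 6.6)

The yellow star was at (4.9, 1.1) in frame 1 and (1.5, 7.7) in frame 2.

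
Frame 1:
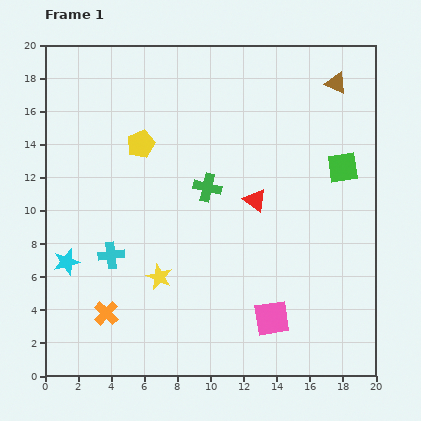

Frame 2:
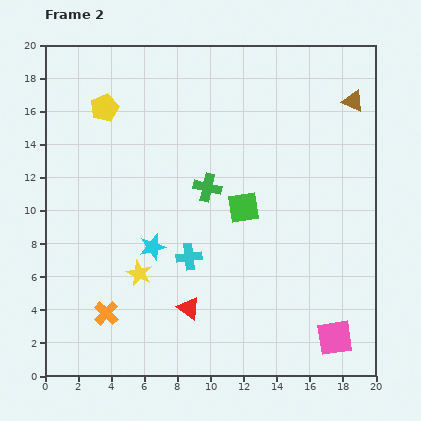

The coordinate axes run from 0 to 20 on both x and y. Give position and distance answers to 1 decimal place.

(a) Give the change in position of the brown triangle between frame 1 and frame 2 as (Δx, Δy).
(1.0, -1.1)

The brown triangle was at (17.6, 17.7) in frame 1 and (18.6, 16.6) in frame 2.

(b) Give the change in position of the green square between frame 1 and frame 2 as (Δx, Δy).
(-6.0, -2.4)

The green square was at (18.0, 12.6) in frame 1 and (12.0, 10.2) in frame 2.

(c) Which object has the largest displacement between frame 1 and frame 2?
the red triangle

(moved 7.6; next 6.5)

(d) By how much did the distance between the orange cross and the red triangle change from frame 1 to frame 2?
-6.3

Distance in frame 1: 11.3. Distance in frame 2: 5.0.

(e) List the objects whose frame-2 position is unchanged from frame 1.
the green cross, the orange cross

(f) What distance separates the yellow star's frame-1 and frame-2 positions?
1.2

The yellow star moved from (6.9, 6.0) to (5.7, 6.2), a distance of √(1.2² + 0.2²) ≈ 1.2.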